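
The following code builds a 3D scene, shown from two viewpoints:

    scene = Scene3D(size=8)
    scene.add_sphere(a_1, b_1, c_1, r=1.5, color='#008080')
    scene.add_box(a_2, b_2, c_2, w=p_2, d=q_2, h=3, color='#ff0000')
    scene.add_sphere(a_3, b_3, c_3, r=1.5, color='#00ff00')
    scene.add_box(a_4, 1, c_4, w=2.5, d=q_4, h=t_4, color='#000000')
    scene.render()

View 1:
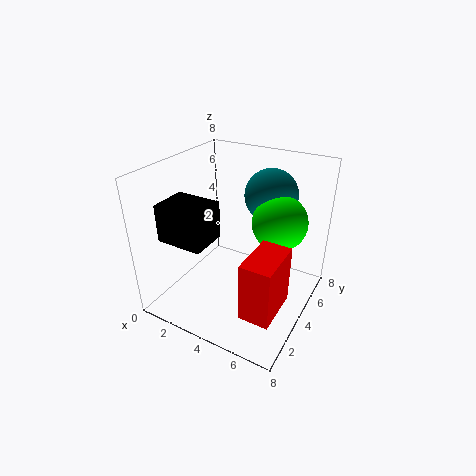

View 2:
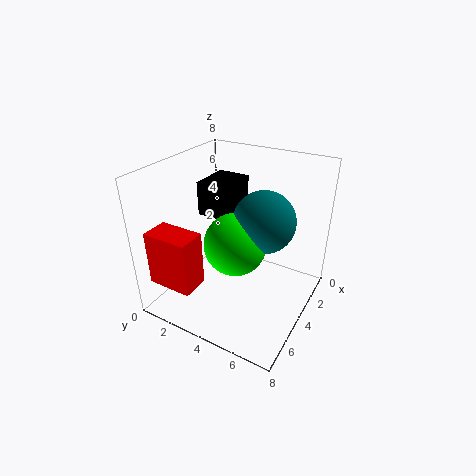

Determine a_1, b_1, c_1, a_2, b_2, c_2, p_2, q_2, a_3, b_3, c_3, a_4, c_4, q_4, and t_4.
a_1 = 5
b_1 = 6
c_1 = 6
a_2 = 6
b_2 = 0.5
c_2 = 2
p_2 = 1.5
q_2 = 2.5
a_3 = 6
b_3 = 5
c_3 = 5
a_4 = 1
c_4 = 4.5
q_4 = 2
t_4 = 2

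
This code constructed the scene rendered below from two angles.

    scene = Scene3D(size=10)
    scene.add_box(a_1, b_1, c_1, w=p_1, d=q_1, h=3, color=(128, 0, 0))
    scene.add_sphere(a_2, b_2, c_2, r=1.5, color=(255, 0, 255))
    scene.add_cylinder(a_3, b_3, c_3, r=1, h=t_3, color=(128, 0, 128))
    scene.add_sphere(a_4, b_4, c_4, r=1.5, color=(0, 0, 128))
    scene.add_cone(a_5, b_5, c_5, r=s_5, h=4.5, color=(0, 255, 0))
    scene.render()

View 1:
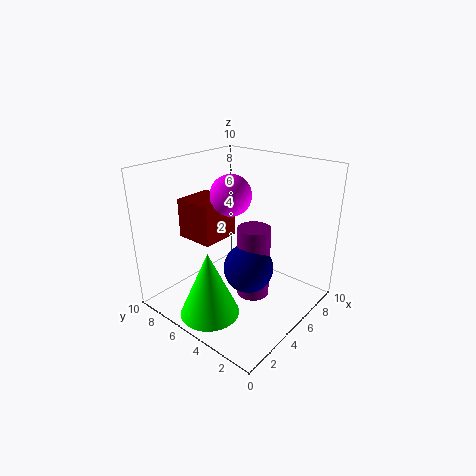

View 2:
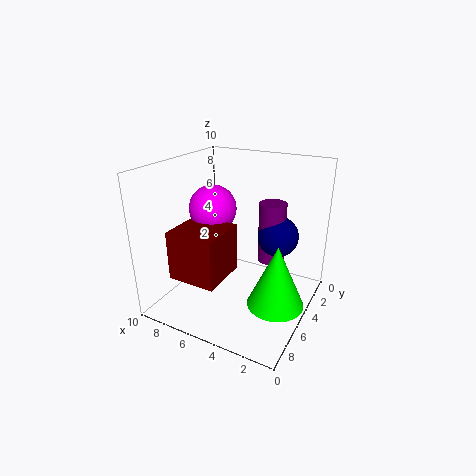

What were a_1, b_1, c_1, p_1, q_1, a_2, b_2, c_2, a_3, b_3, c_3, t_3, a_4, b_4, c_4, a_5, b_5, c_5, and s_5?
a_1 = 4; b_1 = 7; c_1 = 4; p_1 = 3; q_1 = 3; a_2 = 6; b_2 = 6.5; c_2 = 7.5; a_3 = 3.5; b_3 = 2.5; c_3 = 2.5; t_3 = 4.5; a_4 = 3; b_4 = 2.5; c_4 = 4.5; a_5 = 2; b_5 = 5; c_5 = 0.5; s_5 = 2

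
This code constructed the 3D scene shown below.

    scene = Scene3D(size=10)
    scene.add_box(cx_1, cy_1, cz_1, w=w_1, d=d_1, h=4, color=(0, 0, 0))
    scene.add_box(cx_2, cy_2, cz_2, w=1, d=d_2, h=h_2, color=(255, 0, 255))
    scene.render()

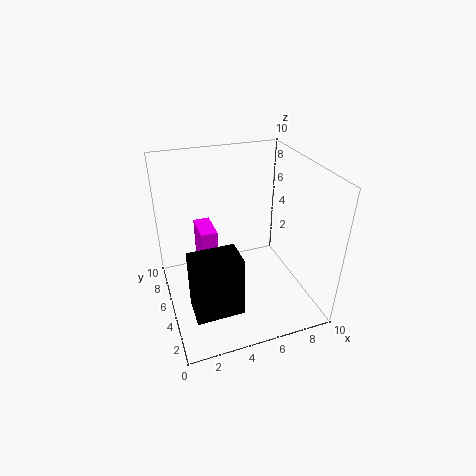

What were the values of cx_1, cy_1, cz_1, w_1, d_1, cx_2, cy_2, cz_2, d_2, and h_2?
cx_1 = 1, cy_1 = 1, cz_1 = 2, w_1 = 3, d_1 = 2, cx_2 = 2, cy_2 = 3, cz_2 = 3, d_2 = 2, h_2 = 4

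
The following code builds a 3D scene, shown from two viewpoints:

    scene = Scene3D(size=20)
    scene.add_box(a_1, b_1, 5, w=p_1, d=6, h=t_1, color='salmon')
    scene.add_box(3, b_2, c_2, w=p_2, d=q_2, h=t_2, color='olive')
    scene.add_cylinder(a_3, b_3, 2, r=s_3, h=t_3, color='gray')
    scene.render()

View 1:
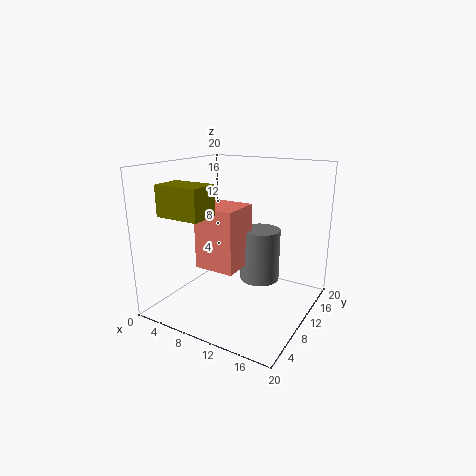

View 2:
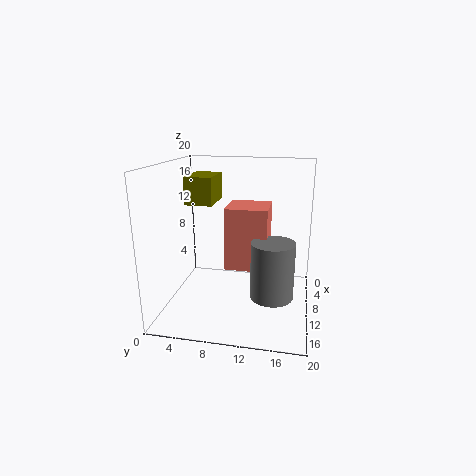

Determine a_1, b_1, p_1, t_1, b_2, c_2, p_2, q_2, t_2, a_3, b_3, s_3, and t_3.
a_1 = 4, b_1 = 8, p_1 = 6, t_1 = 9, b_2 = 2, c_2 = 14, p_2 = 6, q_2 = 4, t_2 = 4, a_3 = 11, b_3 = 15, s_3 = 3, t_3 = 8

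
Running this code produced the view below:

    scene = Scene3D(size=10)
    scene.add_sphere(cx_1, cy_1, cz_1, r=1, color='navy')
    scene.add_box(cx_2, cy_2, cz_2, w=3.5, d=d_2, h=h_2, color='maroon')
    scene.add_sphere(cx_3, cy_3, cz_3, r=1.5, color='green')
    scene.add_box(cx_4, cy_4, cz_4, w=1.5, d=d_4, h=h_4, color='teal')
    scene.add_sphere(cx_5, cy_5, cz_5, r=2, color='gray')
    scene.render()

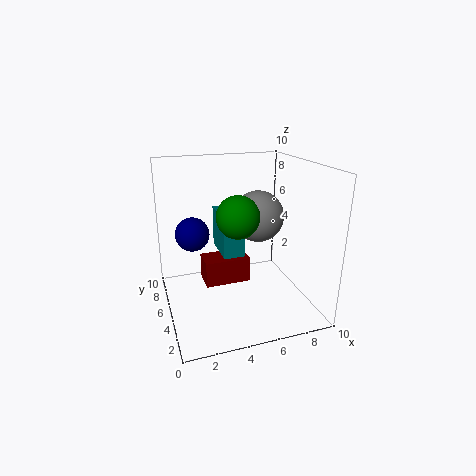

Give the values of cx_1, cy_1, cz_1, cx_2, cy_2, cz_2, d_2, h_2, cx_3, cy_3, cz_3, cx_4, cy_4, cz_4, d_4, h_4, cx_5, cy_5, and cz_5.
cx_1 = 1.5; cy_1 = 3; cz_1 = 6.5; cx_2 = 3; cy_2 = 6.5; cz_2 = 0.5; d_2 = 2; h_2 = 2; cx_3 = 5; cy_3 = 5; cz_3 = 6.5; cx_4 = 4; cy_4 = 5; cz_4 = 3.5; d_4 = 3; h_4 = 3; cx_5 = 7.5; cy_5 = 7.5; cz_5 = 5.5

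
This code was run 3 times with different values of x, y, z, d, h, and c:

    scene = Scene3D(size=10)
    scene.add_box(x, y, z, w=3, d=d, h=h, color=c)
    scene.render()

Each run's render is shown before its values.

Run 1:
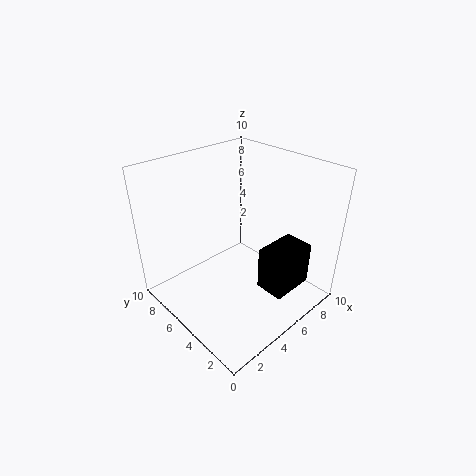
x = 5
y = 1
z = 2
d = 2
h = 3
c = 'black'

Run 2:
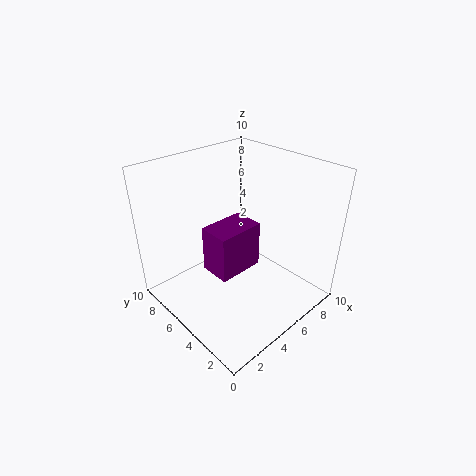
x = 2
y = 3
z = 4
d = 2
h = 3
c = 'purple'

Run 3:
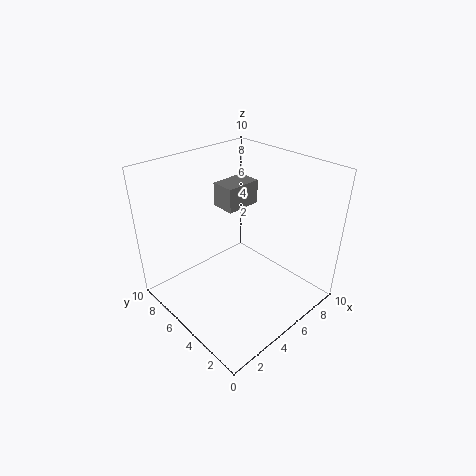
x = 7
y = 8
z = 5
d = 2
h = 2
c = 'gray'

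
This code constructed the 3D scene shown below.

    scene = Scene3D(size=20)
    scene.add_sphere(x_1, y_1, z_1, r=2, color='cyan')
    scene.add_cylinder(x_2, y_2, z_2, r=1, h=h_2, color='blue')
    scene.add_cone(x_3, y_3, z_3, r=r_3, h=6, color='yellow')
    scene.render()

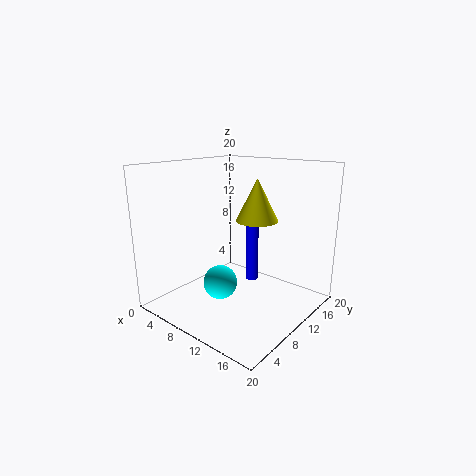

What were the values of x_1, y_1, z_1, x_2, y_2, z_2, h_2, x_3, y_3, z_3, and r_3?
x_1 = 13
y_1 = 3
z_1 = 7
x_2 = 8
y_2 = 16
z_2 = 1
h_2 = 10
x_3 = 11
y_3 = 13
z_3 = 12
r_3 = 3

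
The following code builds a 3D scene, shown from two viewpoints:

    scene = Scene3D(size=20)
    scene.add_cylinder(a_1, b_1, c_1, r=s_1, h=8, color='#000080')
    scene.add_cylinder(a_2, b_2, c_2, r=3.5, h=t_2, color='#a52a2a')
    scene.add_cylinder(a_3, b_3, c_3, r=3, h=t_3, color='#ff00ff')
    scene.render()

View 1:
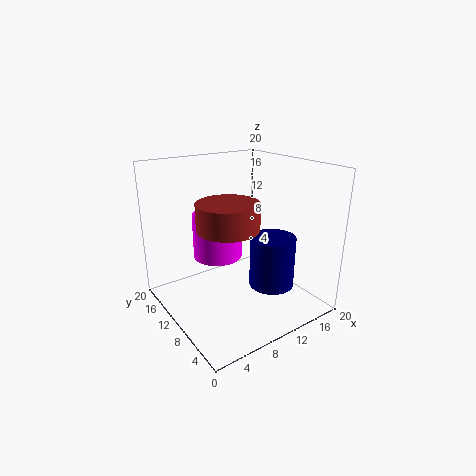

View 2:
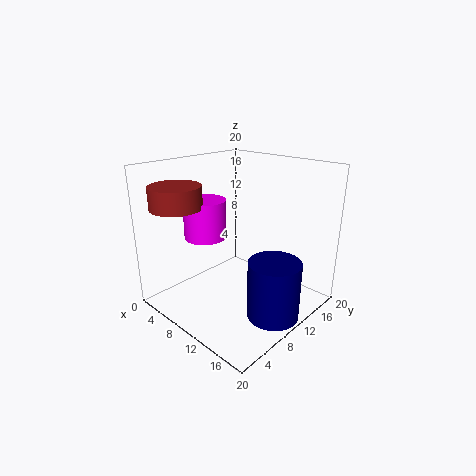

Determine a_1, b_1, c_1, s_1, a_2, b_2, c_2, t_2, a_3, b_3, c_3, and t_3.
a_1 = 16.5, b_1 = 10, c_1 = 0.5, s_1 = 3.5, a_2 = 4.5, b_2 = 4, c_2 = 14.5, t_2 = 3, a_3 = 5.5, b_3 = 8, c_3 = 9.5, t_3 = 5.5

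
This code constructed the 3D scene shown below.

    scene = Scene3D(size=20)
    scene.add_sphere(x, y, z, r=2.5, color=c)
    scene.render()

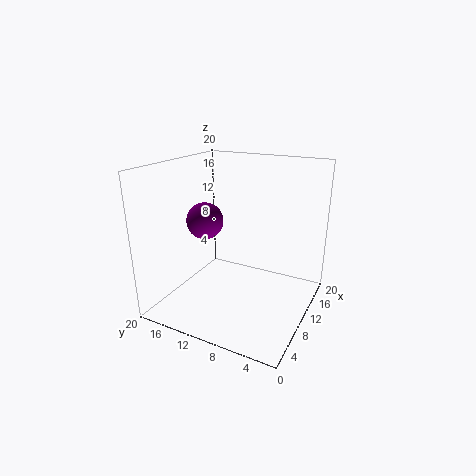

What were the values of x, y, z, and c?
x = 8, y = 14, z = 12.5, c = 'purple'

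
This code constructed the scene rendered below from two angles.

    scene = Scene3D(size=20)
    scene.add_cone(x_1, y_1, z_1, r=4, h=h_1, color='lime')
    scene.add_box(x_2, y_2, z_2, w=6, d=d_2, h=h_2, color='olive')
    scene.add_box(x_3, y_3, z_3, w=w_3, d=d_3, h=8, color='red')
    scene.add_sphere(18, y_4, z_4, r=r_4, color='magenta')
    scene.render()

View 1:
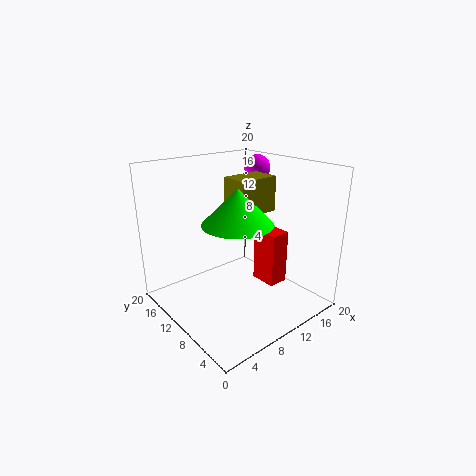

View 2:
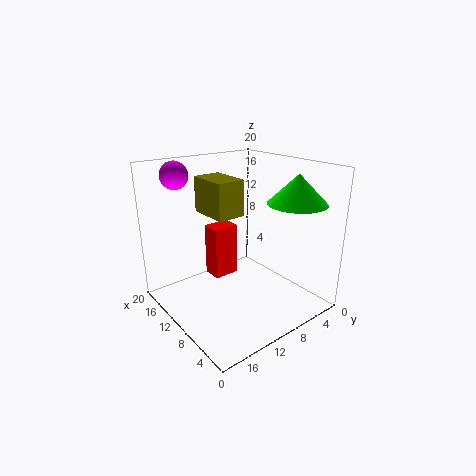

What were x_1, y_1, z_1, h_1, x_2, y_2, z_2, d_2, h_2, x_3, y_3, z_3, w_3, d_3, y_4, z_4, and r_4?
x_1 = 5, y_1 = 4, z_1 = 15, h_1 = 4, x_2 = 10, y_2 = 9, z_2 = 13, d_2 = 4, h_2 = 5, x_3 = 14, y_3 = 7, z_3 = 2, w_3 = 3, d_3 = 4, y_4 = 15, z_4 = 18, r_4 = 2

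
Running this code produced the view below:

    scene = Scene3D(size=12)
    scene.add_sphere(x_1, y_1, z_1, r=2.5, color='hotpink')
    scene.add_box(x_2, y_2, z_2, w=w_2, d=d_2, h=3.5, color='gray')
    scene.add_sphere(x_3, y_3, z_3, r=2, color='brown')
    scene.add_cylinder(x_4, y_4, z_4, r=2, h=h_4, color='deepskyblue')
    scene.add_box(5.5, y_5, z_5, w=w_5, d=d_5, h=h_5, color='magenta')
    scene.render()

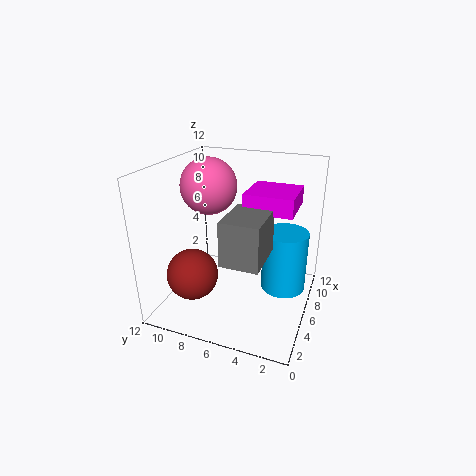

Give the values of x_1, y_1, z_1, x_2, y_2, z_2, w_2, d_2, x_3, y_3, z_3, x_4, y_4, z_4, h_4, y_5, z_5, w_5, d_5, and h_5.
x_1 = 8, y_1 = 9.5, z_1 = 9.5, x_2 = 2, y_2 = 3, z_2 = 5.5, w_2 = 4, d_2 = 3, x_3 = 2.5, y_3 = 8.5, z_3 = 4, x_4 = 8.5, y_4 = 2.5, z_4 = 0.5, h_4 = 5.5, y_5 = 1.5, z_5 = 8.5, w_5 = 4, d_5 = 4, h_5 = 1.5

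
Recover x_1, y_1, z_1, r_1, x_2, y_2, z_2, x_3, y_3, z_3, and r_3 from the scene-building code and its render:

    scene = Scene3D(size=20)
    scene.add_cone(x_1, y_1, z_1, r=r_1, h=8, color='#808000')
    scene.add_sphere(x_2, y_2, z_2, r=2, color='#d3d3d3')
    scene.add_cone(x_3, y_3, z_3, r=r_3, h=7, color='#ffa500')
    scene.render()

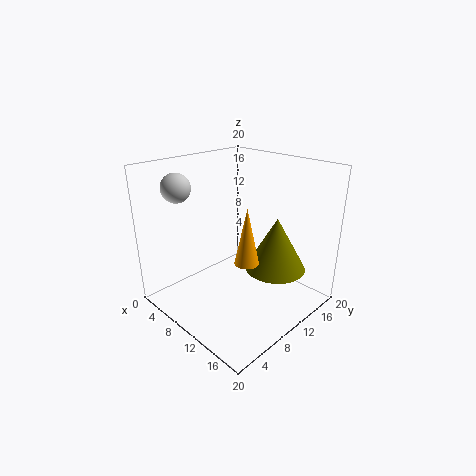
x_1 = 12.5; y_1 = 15.5; z_1 = 4; r_1 = 4.5; x_2 = 4; y_2 = 4.5; z_2 = 17; x_3 = 15; y_3 = 6.5; z_3 = 9.5; r_3 = 1.5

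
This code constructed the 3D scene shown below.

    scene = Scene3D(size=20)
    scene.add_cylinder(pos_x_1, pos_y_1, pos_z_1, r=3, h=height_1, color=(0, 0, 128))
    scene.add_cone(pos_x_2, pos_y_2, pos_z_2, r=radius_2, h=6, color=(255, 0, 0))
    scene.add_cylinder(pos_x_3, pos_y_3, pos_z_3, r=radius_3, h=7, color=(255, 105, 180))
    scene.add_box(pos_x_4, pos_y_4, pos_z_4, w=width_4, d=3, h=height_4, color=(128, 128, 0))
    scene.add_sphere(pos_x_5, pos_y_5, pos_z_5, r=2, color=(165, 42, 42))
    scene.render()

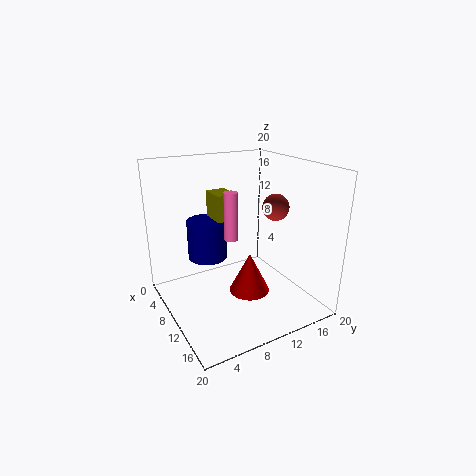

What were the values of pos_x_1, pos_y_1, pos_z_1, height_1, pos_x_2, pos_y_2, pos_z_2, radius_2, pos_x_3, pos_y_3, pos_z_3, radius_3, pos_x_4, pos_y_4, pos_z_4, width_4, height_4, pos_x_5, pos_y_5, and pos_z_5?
pos_x_1 = 4; pos_y_1 = 8; pos_z_1 = 5; height_1 = 6; pos_x_2 = 10; pos_y_2 = 12; pos_z_2 = 1; radius_2 = 3; pos_x_3 = 8; pos_y_3 = 10; pos_z_3 = 9; radius_3 = 1; pos_x_4 = 2; pos_y_4 = 9; pos_z_4 = 8; width_4 = 4; height_4 = 7; pos_x_5 = 9; pos_y_5 = 17; pos_z_5 = 13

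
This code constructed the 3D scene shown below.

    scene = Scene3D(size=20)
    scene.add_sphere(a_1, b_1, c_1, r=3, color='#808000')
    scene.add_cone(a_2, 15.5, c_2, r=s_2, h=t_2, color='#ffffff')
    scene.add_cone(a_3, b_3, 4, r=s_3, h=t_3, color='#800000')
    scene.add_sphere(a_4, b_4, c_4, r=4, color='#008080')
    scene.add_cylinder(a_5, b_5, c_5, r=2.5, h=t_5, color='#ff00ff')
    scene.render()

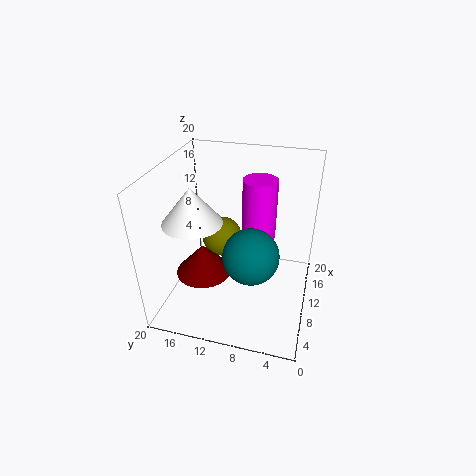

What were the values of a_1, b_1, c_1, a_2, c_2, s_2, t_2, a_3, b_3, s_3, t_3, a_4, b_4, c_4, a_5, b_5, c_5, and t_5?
a_1 = 13.5, b_1 = 13.5, c_1 = 7.5, a_2 = 7.5, c_2 = 13, s_2 = 4, t_2 = 5, a_3 = 9, b_3 = 15, s_3 = 4, t_3 = 4.5, a_4 = 9.5, b_4 = 8, c_4 = 7.5, a_5 = 14.5, b_5 = 8, c_5 = 8, t_5 = 9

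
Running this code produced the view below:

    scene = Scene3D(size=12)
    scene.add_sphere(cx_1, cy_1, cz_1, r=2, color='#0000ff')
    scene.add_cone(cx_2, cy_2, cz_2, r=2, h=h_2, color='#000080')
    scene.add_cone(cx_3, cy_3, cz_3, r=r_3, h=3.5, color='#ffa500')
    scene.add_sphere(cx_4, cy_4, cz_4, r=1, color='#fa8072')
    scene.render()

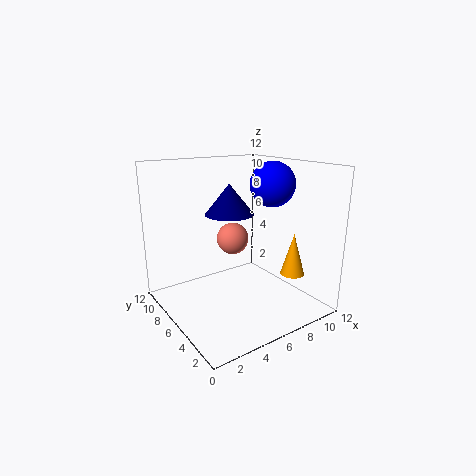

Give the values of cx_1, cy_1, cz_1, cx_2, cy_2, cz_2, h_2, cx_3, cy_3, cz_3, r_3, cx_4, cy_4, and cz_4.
cx_1 = 10; cy_1 = 6.5; cz_1 = 10; cx_2 = 5.5; cy_2 = 6.5; cz_2 = 8; h_2 = 2.5; cx_3 = 9.5; cy_3 = 3; cz_3 = 3; r_3 = 1; cx_4 = 2.5; cy_4 = 1.5; cz_4 = 8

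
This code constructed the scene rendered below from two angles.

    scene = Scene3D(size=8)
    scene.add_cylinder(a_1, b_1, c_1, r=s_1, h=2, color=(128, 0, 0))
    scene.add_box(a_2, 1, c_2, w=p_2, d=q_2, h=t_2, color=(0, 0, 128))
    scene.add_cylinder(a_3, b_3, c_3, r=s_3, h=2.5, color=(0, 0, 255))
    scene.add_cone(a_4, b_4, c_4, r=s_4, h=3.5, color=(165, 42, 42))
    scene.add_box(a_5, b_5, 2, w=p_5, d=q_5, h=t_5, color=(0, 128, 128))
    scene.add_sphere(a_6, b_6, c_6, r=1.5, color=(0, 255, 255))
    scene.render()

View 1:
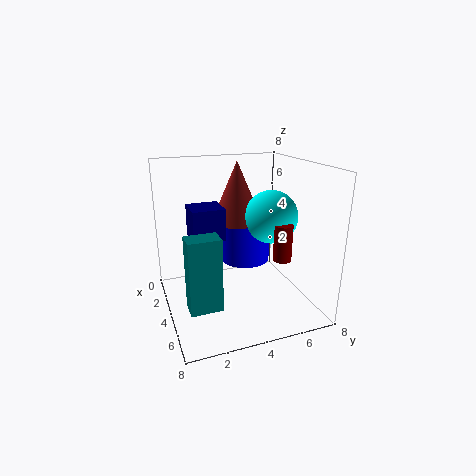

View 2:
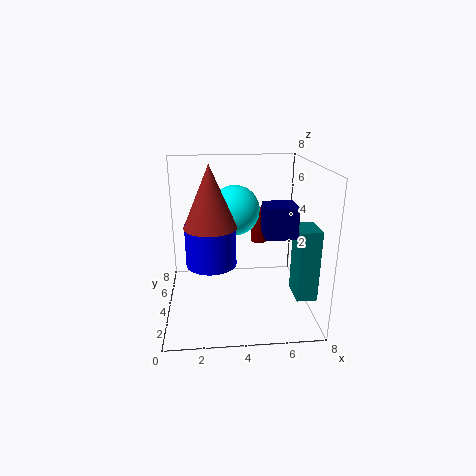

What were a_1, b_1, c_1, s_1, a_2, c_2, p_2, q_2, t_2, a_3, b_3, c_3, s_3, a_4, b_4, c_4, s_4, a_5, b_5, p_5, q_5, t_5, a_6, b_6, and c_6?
a_1 = 5.5, b_1 = 6, c_1 = 3, s_1 = 0.5, a_2 = 5, c_2 = 5, p_2 = 1.5, q_2 = 1.5, t_2 = 1.5, a_3 = 2.5, b_3 = 5, c_3 = 2, s_3 = 1.5, a_4 = 2.5, b_4 = 4.5, c_4 = 4.5, s_4 = 1.5, a_5 = 6.5, b_5 = 0.5, p_5 = 1, q_5 = 1.5, t_5 = 3.5, a_6 = 4, b_6 = 6, c_6 = 5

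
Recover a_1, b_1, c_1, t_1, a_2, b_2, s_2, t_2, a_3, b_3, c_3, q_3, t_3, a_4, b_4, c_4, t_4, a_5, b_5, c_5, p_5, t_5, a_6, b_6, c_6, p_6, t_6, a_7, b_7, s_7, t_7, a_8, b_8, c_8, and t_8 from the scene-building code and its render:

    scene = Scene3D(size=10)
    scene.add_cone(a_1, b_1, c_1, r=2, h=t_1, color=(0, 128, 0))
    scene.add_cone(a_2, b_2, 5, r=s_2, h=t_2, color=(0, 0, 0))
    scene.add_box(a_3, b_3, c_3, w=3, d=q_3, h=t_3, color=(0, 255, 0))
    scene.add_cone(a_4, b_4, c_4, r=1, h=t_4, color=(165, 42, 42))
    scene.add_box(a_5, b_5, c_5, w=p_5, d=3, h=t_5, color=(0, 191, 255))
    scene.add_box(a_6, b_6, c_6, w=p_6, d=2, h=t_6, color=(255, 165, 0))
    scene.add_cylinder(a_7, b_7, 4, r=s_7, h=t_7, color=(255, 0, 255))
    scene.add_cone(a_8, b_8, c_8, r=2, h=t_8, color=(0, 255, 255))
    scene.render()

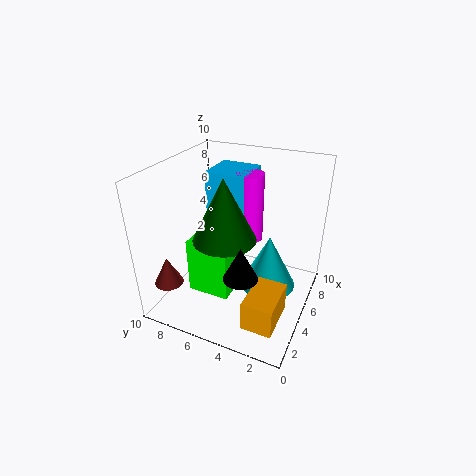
a_1 = 3, b_1 = 5, c_1 = 6, t_1 = 4, a_2 = 1, b_2 = 3, s_2 = 1, t_2 = 2, a_3 = 3, b_3 = 5, c_3 = 1, q_3 = 3, t_3 = 4, a_4 = 2, b_4 = 9, c_4 = 2, t_4 = 2, a_5 = 6, b_5 = 5, c_5 = 6, p_5 = 3, t_5 = 3, a_6 = 1, b_6 = 1, c_6 = 1, p_6 = 3, t_6 = 2, a_7 = 7, b_7 = 5, s_7 = 1, t_7 = 5, a_8 = 6, b_8 = 3, c_8 = 1, t_8 = 4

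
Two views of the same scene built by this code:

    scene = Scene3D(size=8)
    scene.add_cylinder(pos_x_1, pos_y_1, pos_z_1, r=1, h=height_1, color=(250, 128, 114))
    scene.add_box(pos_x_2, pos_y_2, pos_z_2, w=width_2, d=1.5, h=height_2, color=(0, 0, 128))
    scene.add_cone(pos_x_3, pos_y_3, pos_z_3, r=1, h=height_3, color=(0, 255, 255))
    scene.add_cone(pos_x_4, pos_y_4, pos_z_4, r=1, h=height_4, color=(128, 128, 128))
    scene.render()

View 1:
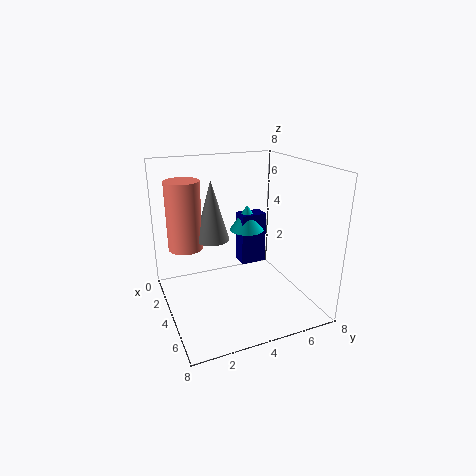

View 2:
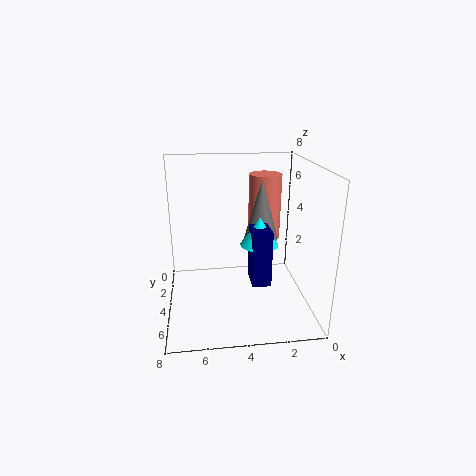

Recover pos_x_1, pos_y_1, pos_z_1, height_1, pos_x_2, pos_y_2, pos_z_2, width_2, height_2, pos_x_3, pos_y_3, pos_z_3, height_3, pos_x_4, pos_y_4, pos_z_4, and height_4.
pos_x_1 = 2
pos_y_1 = 1.5
pos_z_1 = 3
height_1 = 4
pos_x_2 = 2.5
pos_y_2 = 4.5
pos_z_2 = 2
width_2 = 1
height_2 = 3
pos_x_3 = 3
pos_y_3 = 5
pos_z_3 = 4
height_3 = 1.5
pos_x_4 = 2.5
pos_y_4 = 3
pos_z_4 = 3.5
height_4 = 3.5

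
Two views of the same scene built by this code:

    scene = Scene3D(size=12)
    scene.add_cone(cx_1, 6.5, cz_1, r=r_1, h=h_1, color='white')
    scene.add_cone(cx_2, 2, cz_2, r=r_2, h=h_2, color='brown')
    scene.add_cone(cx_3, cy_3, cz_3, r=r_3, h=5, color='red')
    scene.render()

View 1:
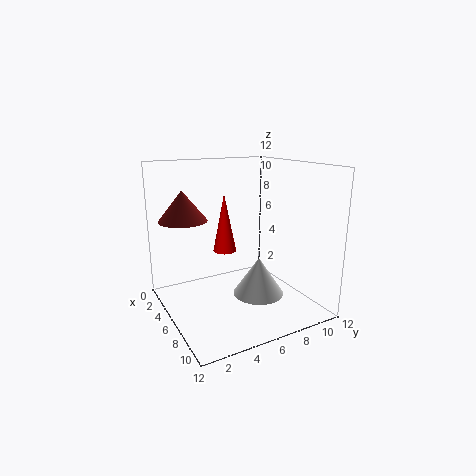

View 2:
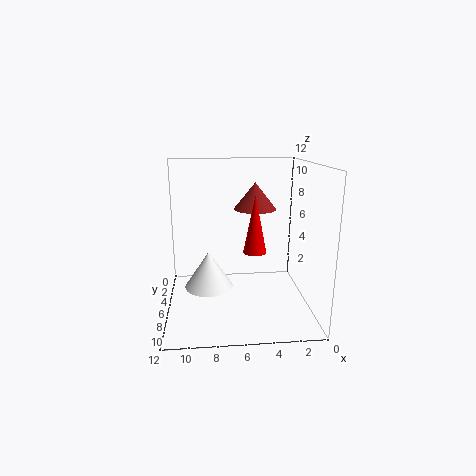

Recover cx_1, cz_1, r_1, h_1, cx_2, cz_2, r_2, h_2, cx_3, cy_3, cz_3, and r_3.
cx_1 = 8.5
cz_1 = 2
r_1 = 2
h_1 = 3
cx_2 = 4
cz_2 = 7.5
r_2 = 2
h_2 = 2.5
cx_3 = 4.5
cy_3 = 5.5
cz_3 = 4.5
r_3 = 1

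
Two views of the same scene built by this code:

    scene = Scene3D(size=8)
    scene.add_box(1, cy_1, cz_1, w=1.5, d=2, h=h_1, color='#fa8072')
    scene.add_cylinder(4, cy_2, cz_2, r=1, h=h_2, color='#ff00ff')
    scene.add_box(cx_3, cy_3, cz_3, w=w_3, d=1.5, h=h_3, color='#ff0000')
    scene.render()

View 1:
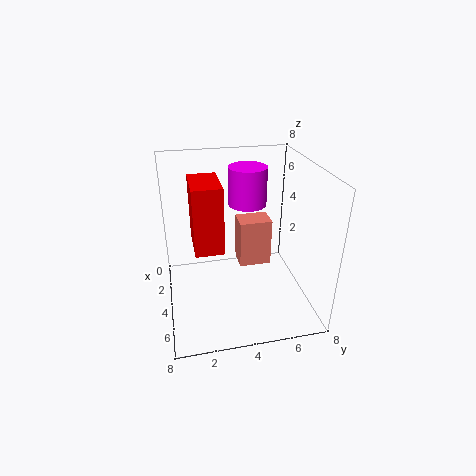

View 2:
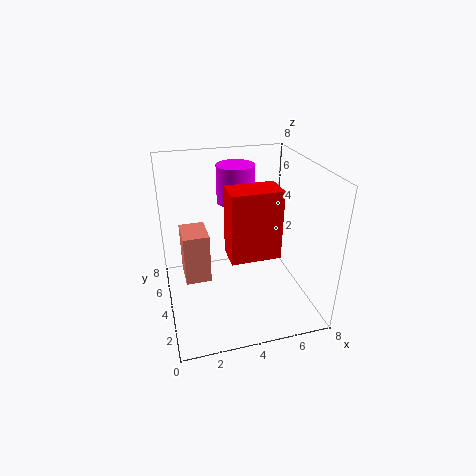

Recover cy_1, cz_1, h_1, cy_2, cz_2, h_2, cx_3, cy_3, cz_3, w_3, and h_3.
cy_1 = 4.5, cz_1 = 1, h_1 = 3, cy_2 = 4.5, cz_2 = 6, h_2 = 2, cx_3 = 3, cy_3 = 1.5, cz_3 = 4, w_3 = 2.5, h_3 = 3.5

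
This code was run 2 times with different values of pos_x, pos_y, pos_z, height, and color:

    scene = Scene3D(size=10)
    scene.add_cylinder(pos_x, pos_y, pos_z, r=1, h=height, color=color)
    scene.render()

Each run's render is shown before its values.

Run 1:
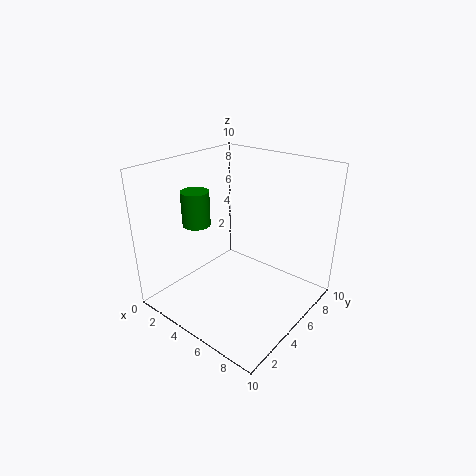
pos_x = 2
pos_y = 4
pos_z = 5.5
height = 2.5
color = 'green'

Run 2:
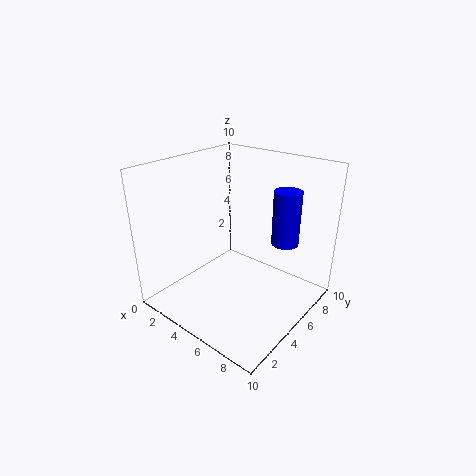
pos_x = 7
pos_y = 8
pos_z = 4
height = 4
color = 'blue'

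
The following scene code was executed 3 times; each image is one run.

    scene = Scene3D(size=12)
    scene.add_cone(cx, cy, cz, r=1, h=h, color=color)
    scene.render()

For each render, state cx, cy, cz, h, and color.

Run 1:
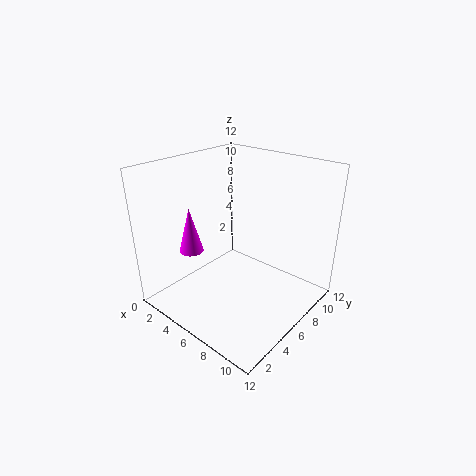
cx = 3.25, cy = 3.25, cz = 5, h = 3.75, color = 'magenta'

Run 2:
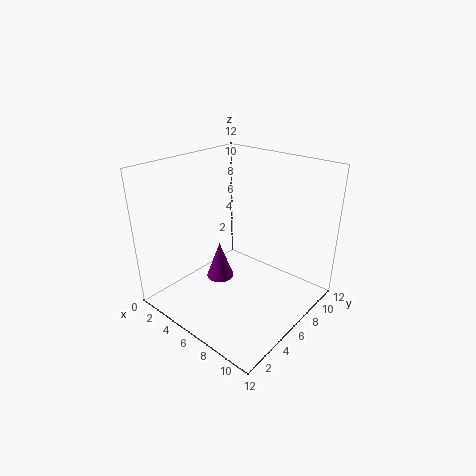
cx = 7, cy = 2.75, cz = 4.5, h = 2.75, color = 'purple'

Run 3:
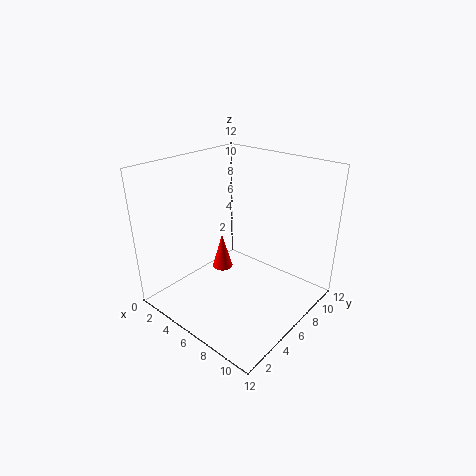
cx = 2.25, cy = 8, cz = 0.75, h = 3.5, color = 'red'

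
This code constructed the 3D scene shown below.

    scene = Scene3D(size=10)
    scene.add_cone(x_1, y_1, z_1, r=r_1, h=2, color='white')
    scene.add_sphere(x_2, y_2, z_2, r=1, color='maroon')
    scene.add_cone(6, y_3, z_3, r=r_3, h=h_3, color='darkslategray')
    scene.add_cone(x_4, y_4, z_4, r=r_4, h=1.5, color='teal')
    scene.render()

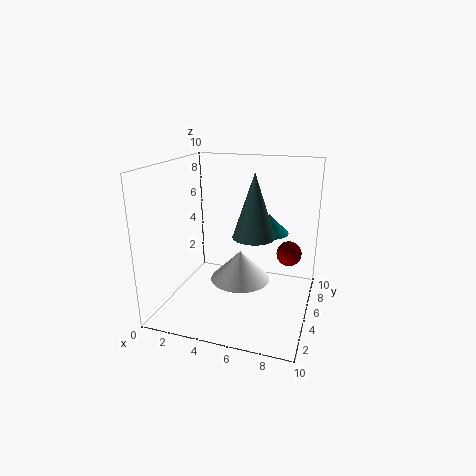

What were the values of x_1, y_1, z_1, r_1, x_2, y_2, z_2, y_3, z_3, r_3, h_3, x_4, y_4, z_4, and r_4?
x_1 = 5.5, y_1 = 4, z_1 = 2.5, r_1 = 2, x_2 = 8, y_2 = 9, z_2 = 2.5, y_3 = 5.5, z_3 = 5, r_3 = 1.5, h_3 = 4.5, x_4 = 6.5, y_4 = 8, z_4 = 4.5, r_4 = 1.5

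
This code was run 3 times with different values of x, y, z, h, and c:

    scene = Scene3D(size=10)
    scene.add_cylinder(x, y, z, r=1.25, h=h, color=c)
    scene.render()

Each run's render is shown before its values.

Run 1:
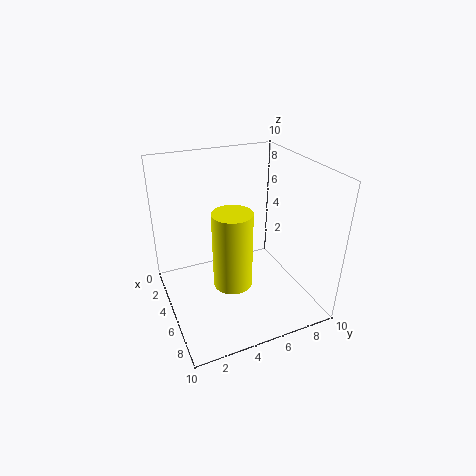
x = 7, y = 3.75, z = 3, h = 5, c = 'yellow'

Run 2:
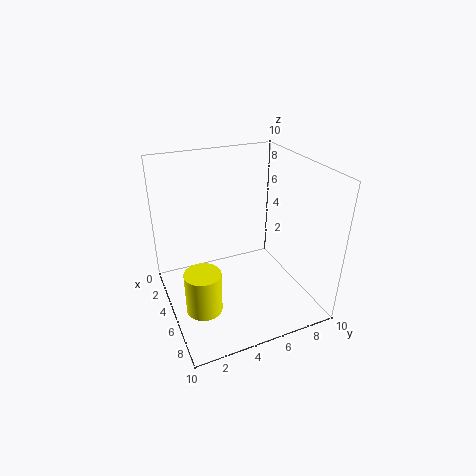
x = 6, y = 2, z = 0.5, h = 3, c = 'yellow'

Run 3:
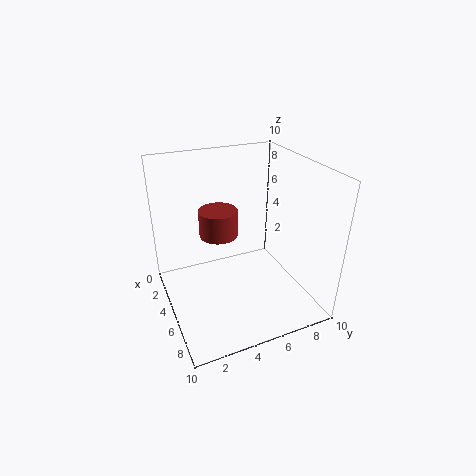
x = 5.25, y = 3.5, z = 5.75, h = 1.75, c = 'brown'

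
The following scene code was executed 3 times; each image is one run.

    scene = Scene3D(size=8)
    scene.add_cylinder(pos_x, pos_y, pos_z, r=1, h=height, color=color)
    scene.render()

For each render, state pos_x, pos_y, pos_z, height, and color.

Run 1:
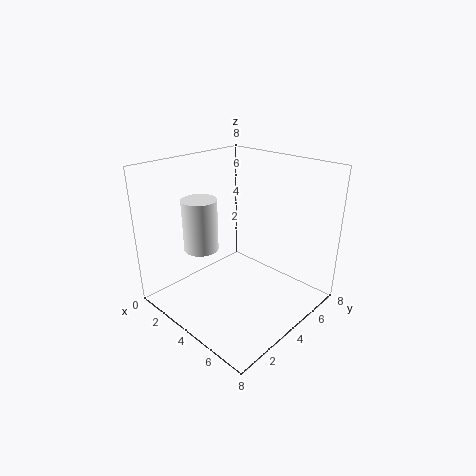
pos_x = 2; pos_y = 3; pos_z = 3; height = 3; color = 'white'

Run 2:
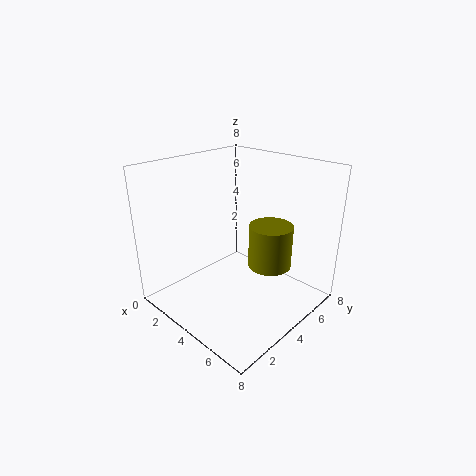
pos_x = 7; pos_y = 3; pos_z = 4; height = 2; color = 'olive'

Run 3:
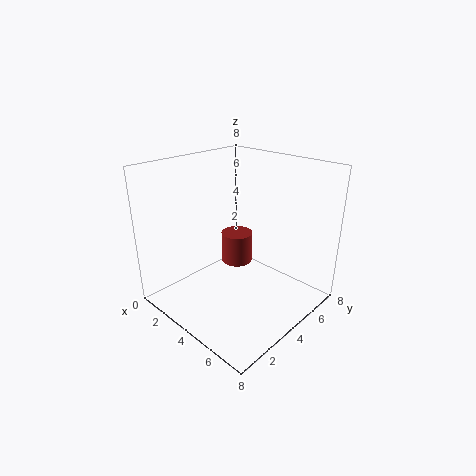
pos_x = 2; pos_y = 6; pos_z = 1; height = 2; color = 'brown'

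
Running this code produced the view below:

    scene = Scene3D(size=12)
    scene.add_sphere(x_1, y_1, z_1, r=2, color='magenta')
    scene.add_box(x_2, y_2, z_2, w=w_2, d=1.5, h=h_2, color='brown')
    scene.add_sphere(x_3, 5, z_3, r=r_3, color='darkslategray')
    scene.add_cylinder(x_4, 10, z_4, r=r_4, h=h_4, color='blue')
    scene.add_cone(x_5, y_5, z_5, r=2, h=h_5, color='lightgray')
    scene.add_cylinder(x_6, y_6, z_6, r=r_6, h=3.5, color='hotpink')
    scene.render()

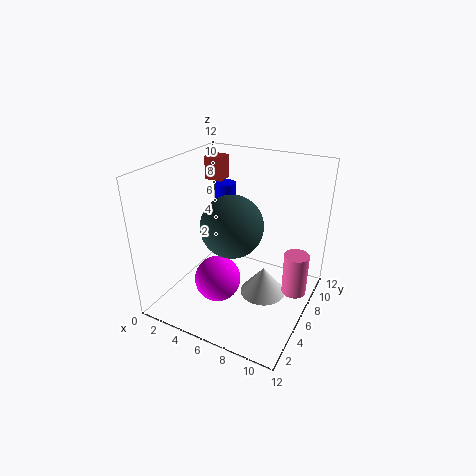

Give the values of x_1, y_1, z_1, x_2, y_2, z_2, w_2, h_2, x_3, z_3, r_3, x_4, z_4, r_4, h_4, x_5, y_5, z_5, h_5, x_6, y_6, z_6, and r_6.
x_1 = 4.5, y_1 = 5, z_1 = 2, x_2 = 2, y_2 = 7.5, z_2 = 10, w_2 = 1.5, h_2 = 2, x_3 = 6, z_3 = 7.5, r_3 = 2.5, x_4 = 2.5, z_4 = 5.5, r_4 = 1, h_4 = 3.5, x_5 = 8, y_5 = 7, z_5 = 0.5, h_5 = 2.5, x_6 = 11, y_6 = 6.5, z_6 = 2, r_6 = 1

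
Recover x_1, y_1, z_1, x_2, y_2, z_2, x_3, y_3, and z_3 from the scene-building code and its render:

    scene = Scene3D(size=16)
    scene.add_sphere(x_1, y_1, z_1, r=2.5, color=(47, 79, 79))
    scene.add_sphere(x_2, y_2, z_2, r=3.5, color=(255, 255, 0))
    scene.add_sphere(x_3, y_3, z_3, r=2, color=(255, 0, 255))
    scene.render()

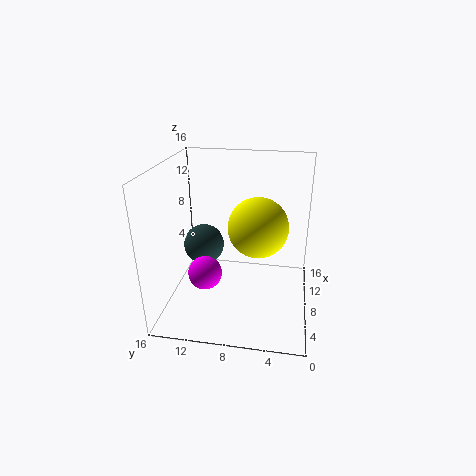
x_1 = 11.5; y_1 = 13; z_1 = 5; x_2 = 10; y_2 = 6; z_2 = 8.5; x_3 = 8; y_3 = 12; z_3 = 3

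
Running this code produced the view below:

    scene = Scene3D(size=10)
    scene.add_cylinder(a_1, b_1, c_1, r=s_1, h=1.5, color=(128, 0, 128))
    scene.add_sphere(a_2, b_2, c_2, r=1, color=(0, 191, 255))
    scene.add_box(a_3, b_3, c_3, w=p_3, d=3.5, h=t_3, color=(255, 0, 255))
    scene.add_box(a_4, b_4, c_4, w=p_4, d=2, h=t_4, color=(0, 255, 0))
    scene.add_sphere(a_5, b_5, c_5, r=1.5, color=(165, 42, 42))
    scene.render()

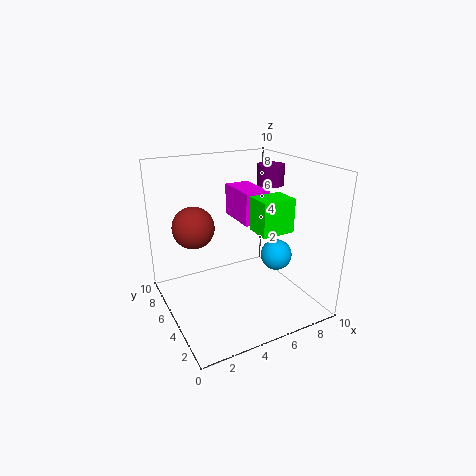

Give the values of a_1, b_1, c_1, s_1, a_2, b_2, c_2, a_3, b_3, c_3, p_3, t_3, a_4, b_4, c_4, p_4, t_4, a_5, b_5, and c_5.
a_1 = 8.5; b_1 = 6.5; c_1 = 8; s_1 = 1; a_2 = 6.5; b_2 = 2.5; c_2 = 4.5; a_3 = 6.5; b_3 = 6.5; c_3 = 5; p_3 = 2; t_3 = 2.5; a_4 = 6.5; b_4 = 4; c_4 = 5; p_4 = 2.5; t_4 = 2.5; a_5 = 2.5; b_5 = 7; c_5 = 5.5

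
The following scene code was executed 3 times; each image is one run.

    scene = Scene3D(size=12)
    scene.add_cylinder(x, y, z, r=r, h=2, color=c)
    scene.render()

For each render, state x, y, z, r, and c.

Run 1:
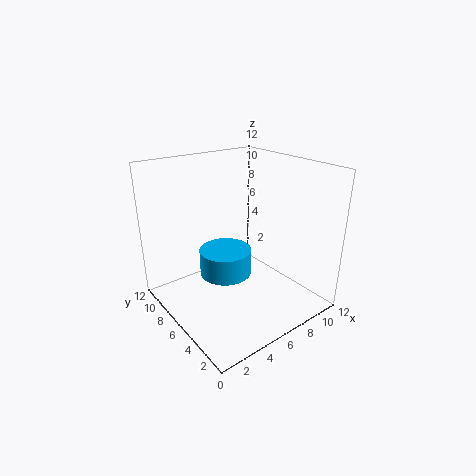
x = 4; y = 5; z = 4; r = 2; c = 'deepskyblue'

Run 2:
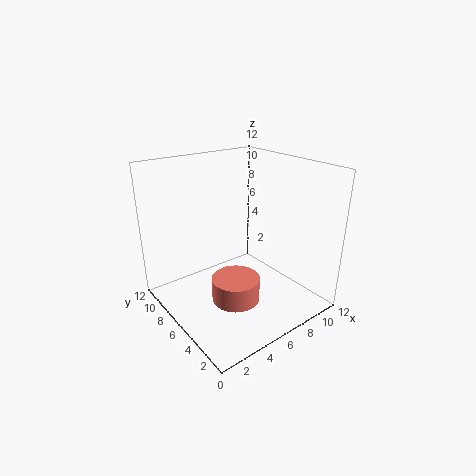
x = 5; y = 5; z = 1; r = 2; c = 'salmon'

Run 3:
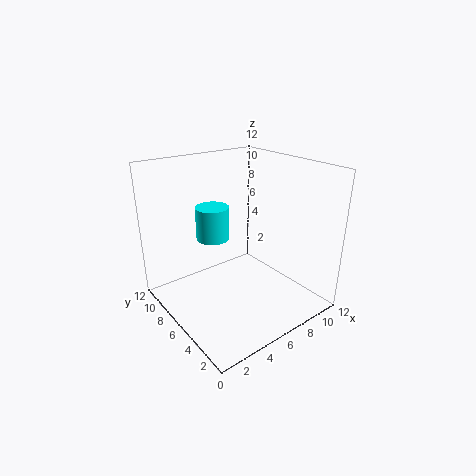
x = 1; y = 2; z = 9; r = 1; c = 'cyan'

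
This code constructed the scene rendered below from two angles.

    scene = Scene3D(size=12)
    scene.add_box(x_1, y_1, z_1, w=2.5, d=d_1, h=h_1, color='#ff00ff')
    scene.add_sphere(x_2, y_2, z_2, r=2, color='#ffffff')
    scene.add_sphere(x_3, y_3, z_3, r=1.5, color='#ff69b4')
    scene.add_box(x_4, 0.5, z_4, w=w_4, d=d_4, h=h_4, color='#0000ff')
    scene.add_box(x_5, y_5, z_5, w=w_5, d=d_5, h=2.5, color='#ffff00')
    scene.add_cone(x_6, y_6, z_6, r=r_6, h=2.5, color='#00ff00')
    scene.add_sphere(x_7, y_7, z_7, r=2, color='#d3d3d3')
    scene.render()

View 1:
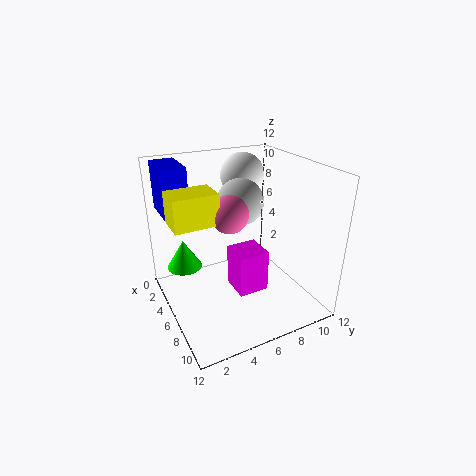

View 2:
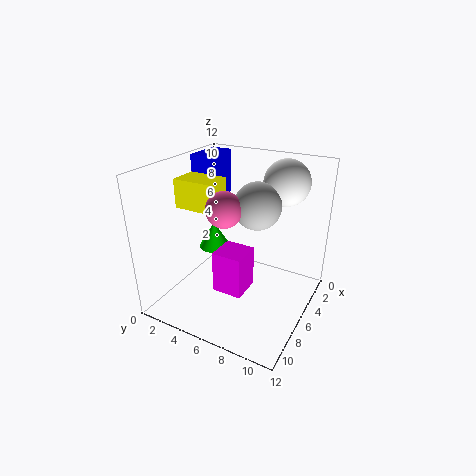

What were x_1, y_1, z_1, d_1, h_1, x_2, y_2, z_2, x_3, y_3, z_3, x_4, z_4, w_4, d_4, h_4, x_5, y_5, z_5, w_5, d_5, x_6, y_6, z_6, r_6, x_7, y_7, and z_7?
x_1 = 6
y_1 = 5
z_1 = 2
d_1 = 2.5
h_1 = 3.5
x_2 = 2
y_2 = 8.5
z_2 = 10
x_3 = 6.5
y_3 = 5
z_3 = 8.5
x_4 = 1
z_4 = 8
w_4 = 3.5
d_4 = 2
h_4 = 4
x_5 = 4.5
y_5 = 0.5
z_5 = 8
w_5 = 2.5
d_5 = 3.5
x_6 = 3.5
y_6 = 2
z_6 = 3
r_6 = 1.5
x_7 = 4.5
y_7 = 7
z_7 = 8.5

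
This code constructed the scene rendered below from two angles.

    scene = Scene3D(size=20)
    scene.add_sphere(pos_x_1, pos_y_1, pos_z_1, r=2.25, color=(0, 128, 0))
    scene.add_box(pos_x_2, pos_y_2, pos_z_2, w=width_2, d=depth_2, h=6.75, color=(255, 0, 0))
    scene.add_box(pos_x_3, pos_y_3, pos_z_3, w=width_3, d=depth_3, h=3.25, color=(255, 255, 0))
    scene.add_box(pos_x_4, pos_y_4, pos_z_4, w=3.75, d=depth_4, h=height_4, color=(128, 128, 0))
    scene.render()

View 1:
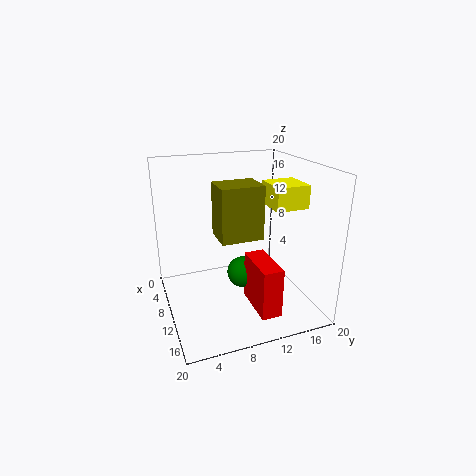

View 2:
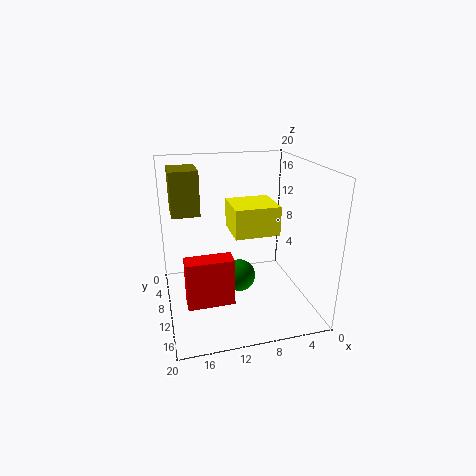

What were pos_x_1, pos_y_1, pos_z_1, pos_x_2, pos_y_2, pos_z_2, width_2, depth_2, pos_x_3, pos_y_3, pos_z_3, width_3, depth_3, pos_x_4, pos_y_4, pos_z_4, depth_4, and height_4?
pos_x_1 = 10; pos_y_1 = 10.75; pos_z_1 = 4.5; pos_x_2 = 11.25; pos_y_2 = 10.5; pos_z_2 = 1.5; width_2 = 6.5; depth_2 = 2.75; pos_x_3 = 7.75; pos_y_3 = 14.5; pos_z_3 = 14; width_3 = 5; depth_3 = 4.75; pos_x_4 = 15; pos_y_4 = 5; pos_z_4 = 13.5; depth_4 = 4.75; height_4 = 6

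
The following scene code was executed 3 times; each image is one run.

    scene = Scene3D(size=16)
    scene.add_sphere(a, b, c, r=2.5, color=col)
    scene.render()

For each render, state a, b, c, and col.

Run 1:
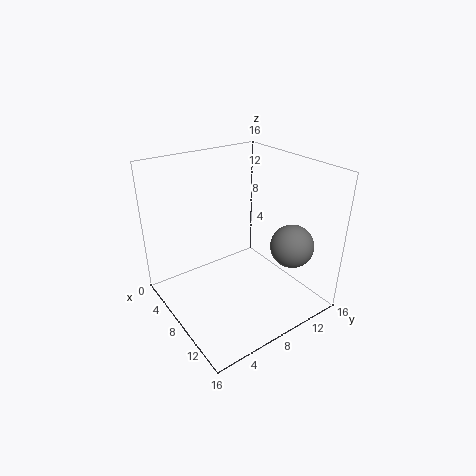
a = 11
b = 13.5
c = 6.5
col = 'gray'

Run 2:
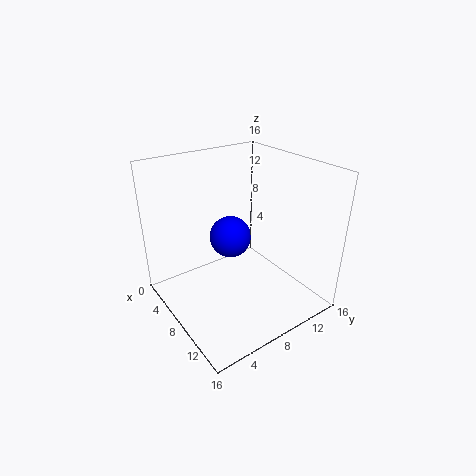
a = 5
b = 9
c = 6.5
col = 'blue'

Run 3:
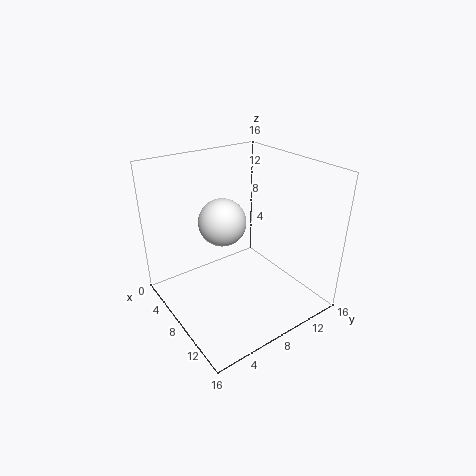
a = 8
b = 6
c = 10.5
col = 'white'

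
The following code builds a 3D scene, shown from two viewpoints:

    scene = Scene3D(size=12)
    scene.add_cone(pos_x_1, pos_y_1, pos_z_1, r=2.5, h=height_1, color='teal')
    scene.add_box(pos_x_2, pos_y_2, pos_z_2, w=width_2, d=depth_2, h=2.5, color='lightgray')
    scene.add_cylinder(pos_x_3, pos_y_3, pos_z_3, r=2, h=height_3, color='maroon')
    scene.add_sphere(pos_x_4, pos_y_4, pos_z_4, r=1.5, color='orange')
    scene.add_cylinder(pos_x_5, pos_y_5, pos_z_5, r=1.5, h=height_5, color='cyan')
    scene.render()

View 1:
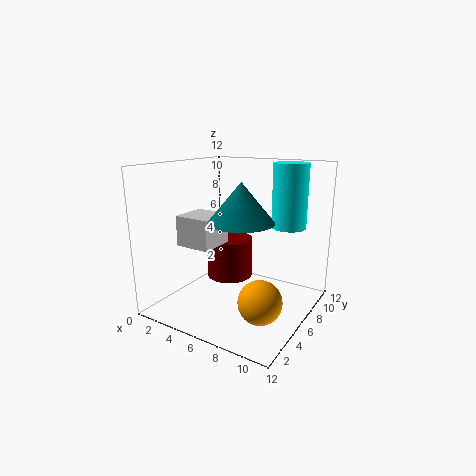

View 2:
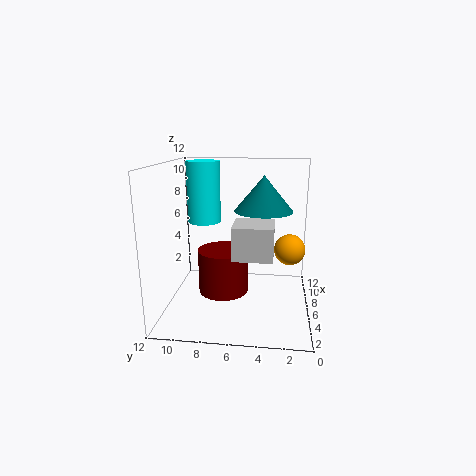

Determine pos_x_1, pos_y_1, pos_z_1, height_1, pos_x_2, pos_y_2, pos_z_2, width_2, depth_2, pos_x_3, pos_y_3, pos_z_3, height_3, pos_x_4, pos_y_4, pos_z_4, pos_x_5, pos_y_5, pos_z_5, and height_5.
pos_x_1 = 7.5
pos_y_1 = 4
pos_z_1 = 8
height_1 = 3
pos_x_2 = 2
pos_y_2 = 3
pos_z_2 = 5.5
width_2 = 3
depth_2 = 3
pos_x_3 = 4.5
pos_y_3 = 7
pos_z_3 = 2
height_3 = 3.5
pos_x_4 = 10.5
pos_y_4 = 1.5
pos_z_4 = 3.5
pos_x_5 = 9
pos_y_5 = 9.5
pos_z_5 = 6.5
height_5 = 5.5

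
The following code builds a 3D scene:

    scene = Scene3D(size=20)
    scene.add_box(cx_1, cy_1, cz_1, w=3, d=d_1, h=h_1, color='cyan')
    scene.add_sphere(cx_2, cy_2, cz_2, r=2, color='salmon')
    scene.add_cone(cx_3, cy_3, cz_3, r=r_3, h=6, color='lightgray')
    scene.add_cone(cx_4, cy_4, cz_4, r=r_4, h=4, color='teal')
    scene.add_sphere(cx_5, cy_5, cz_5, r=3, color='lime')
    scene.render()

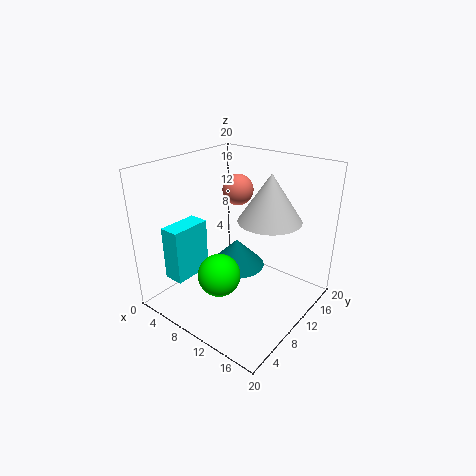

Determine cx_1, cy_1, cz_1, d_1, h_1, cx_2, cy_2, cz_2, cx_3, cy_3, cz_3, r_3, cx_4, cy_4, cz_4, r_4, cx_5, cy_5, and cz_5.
cx_1 = 1, cy_1 = 4, cz_1 = 3, d_1 = 6, h_1 = 8, cx_2 = 10, cy_2 = 10, cz_2 = 17, cx_3 = 15, cy_3 = 10, cz_3 = 14, r_3 = 4, cx_4 = 9, cy_4 = 11, cz_4 = 5, r_4 = 4, cx_5 = 9, cy_5 = 7, cz_5 = 5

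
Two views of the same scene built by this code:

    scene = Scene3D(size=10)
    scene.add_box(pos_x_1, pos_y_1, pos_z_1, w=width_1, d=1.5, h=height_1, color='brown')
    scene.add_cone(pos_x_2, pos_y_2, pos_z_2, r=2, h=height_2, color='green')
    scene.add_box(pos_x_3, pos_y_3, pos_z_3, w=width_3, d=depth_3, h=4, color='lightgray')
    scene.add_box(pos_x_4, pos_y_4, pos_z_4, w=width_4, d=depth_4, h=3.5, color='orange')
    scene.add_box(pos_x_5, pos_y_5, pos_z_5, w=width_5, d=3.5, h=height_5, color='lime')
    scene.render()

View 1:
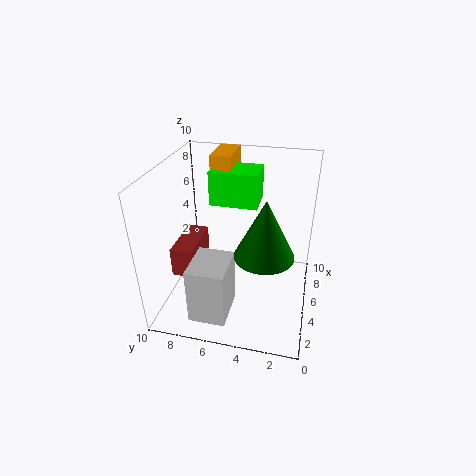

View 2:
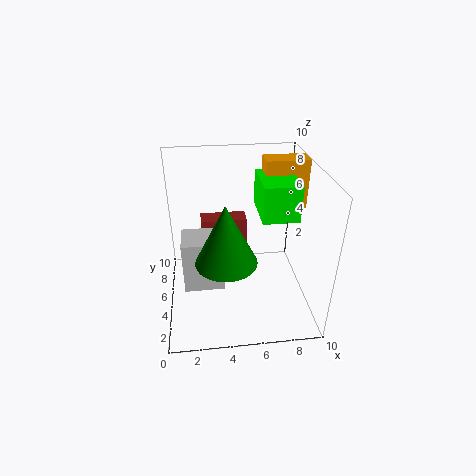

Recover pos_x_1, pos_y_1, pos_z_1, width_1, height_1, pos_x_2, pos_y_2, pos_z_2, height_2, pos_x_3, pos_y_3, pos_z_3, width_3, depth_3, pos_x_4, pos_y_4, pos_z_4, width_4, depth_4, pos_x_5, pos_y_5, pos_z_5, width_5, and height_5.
pos_x_1 = 2.5, pos_y_1 = 7.5, pos_z_1 = 3, width_1 = 3.5, height_1 = 2, pos_x_2 = 4, pos_y_2 = 3, pos_z_2 = 4.5, height_2 = 4, pos_x_3 = 1, pos_y_3 = 5, pos_z_3 = 0.5, width_3 = 3, depth_3 = 2.5, pos_x_4 = 7, pos_y_4 = 6, pos_z_4 = 6.5, width_4 = 3, depth_4 = 1.5, pos_x_5 = 6.5, pos_y_5 = 4, pos_z_5 = 6.5, width_5 = 2.5, height_5 = 2.5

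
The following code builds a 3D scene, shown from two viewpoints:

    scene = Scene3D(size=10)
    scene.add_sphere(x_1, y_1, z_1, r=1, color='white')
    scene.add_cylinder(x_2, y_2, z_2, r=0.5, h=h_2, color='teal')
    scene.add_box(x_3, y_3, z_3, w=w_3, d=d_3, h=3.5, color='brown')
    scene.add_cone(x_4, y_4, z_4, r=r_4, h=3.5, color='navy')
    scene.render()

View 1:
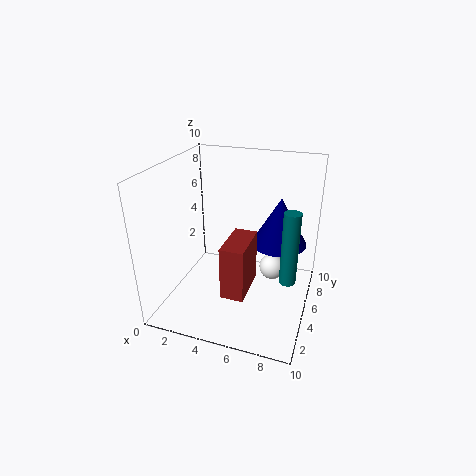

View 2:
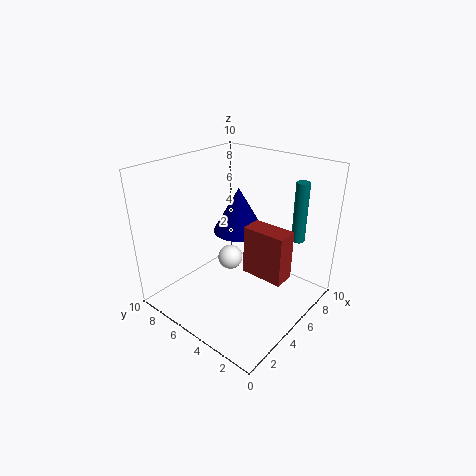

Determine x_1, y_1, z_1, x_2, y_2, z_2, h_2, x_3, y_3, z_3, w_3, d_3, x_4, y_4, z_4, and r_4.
x_1 = 7
y_1 = 7.5
z_1 = 1.5
x_2 = 9
y_2 = 2.5
z_2 = 4
h_2 = 4.5
x_3 = 5
y_3 = 1.5
z_3 = 2.5
w_3 = 1.5
d_3 = 3
x_4 = 7.5
y_4 = 7
z_4 = 4
r_4 = 2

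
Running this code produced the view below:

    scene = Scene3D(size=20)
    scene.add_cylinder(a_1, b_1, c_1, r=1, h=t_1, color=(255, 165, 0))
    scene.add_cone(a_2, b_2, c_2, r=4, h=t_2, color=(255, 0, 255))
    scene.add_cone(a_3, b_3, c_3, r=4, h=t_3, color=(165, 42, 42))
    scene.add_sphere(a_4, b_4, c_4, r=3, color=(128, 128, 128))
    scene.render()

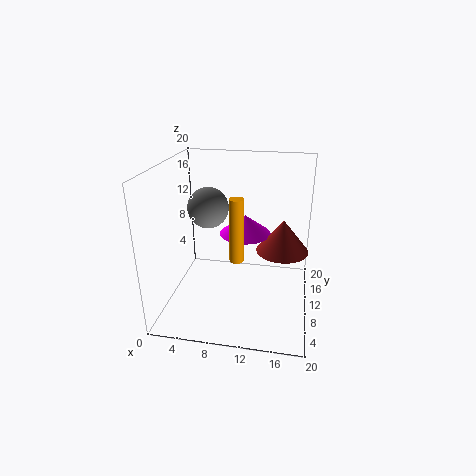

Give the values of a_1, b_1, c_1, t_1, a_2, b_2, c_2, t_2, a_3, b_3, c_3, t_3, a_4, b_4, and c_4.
a_1 = 10
b_1 = 9
c_1 = 7
t_1 = 9
a_2 = 10
b_2 = 16
c_2 = 8
t_2 = 3
a_3 = 16
b_3 = 15
c_3 = 6
t_3 = 5
a_4 = 5
b_4 = 13
c_4 = 13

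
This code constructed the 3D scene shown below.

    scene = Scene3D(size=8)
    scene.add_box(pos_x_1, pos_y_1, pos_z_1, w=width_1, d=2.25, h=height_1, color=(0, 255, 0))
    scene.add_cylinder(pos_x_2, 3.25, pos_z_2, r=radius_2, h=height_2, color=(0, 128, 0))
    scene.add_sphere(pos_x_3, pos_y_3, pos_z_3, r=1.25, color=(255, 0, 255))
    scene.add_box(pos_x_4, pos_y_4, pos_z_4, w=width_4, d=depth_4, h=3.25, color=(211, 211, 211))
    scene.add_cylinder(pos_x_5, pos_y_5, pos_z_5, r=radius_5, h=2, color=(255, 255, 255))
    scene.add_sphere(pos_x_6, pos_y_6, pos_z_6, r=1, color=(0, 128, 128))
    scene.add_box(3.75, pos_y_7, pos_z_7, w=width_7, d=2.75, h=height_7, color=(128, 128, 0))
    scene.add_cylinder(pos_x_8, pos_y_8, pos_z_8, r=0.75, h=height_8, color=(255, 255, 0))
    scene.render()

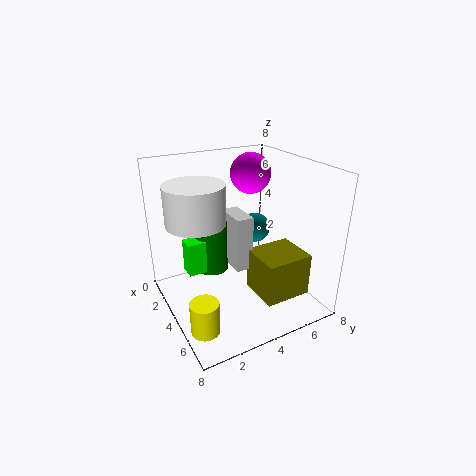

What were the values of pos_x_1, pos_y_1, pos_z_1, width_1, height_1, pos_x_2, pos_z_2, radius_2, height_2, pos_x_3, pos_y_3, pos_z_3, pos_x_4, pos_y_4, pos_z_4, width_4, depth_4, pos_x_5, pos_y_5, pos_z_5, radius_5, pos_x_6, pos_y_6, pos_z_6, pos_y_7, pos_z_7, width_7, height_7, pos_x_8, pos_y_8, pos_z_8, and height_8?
pos_x_1 = 1.75
pos_y_1 = 1.5
pos_z_1 = 1.5
width_1 = 1
height_1 = 2
pos_x_2 = 2
pos_z_2 = 1.25
radius_2 = 1
height_2 = 3.25
pos_x_3 = 1.5
pos_y_3 = 6.25
pos_z_3 = 6.75
pos_x_4 = 2
pos_y_4 = 4
pos_z_4 = 1.75
width_4 = 2
depth_4 = 1
pos_x_5 = 4.25
pos_y_5 = 1.5
pos_z_5 = 5.5
radius_5 = 1.5
pos_x_6 = 1
pos_y_6 = 7
pos_z_6 = 2.75
pos_y_7 = 4.75
pos_z_7 = 0.5
width_7 = 2.5
height_7 = 2.5
pos_x_8 = 6
pos_y_8 = 1
pos_z_8 = 0.25
height_8 = 1.75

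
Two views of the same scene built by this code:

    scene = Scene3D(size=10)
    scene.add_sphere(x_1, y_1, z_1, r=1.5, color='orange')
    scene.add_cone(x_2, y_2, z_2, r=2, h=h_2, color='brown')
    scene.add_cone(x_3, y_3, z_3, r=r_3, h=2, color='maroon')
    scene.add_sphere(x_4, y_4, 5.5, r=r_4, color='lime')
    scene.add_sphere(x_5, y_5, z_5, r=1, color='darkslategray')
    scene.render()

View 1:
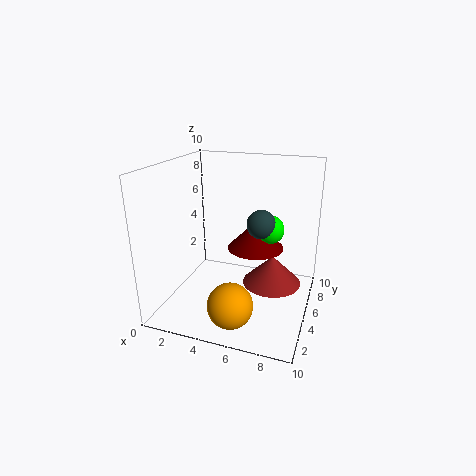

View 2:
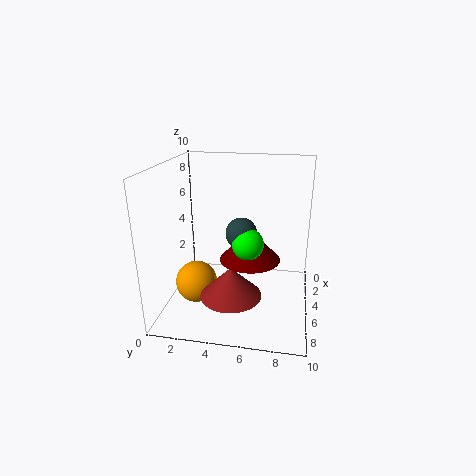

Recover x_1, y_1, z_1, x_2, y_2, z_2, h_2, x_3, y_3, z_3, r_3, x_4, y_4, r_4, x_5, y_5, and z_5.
x_1 = 5.5, y_1 = 2, z_1 = 1.5, x_2 = 7.5, y_2 = 5, z_2 = 2, h_2 = 2, x_3 = 6, y_3 = 6, z_3 = 4, r_3 = 2, x_4 = 7, y_4 = 6, r_4 = 1, x_5 = 6.5, y_5 = 5.5, z_5 = 6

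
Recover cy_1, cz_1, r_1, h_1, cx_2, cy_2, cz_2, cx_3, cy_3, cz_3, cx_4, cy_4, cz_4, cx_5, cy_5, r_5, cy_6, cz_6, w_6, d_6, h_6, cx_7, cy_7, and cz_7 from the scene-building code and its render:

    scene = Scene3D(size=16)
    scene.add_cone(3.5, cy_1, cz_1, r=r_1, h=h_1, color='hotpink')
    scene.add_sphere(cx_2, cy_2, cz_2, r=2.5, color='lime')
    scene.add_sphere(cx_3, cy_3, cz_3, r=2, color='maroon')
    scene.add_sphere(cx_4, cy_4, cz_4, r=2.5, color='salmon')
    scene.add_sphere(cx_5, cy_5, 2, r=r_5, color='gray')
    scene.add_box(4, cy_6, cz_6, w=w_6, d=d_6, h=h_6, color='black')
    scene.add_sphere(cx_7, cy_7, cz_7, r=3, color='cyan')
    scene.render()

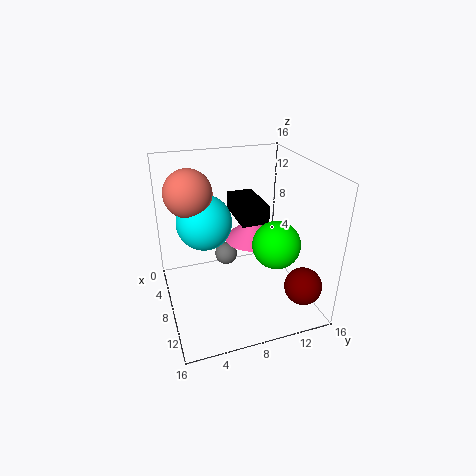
cy_1 = 11.5, cz_1 = 5, r_1 = 3.5, h_1 = 3, cx_2 = 11.5, cy_2 = 11, cz_2 = 8.5, cx_3 = 13.5, cy_3 = 13.5, cz_3 = 4, cx_4 = 7, cy_4 = 3, cz_4 = 13.5, cx_5 = 1.5, cy_5 = 8.5, r_5 = 1.5, cy_6 = 8, cz_6 = 10, w_6 = 5.5, d_6 = 3, h_6 = 2, cx_7 = 7, cy_7 = 4.5, cz_7 = 10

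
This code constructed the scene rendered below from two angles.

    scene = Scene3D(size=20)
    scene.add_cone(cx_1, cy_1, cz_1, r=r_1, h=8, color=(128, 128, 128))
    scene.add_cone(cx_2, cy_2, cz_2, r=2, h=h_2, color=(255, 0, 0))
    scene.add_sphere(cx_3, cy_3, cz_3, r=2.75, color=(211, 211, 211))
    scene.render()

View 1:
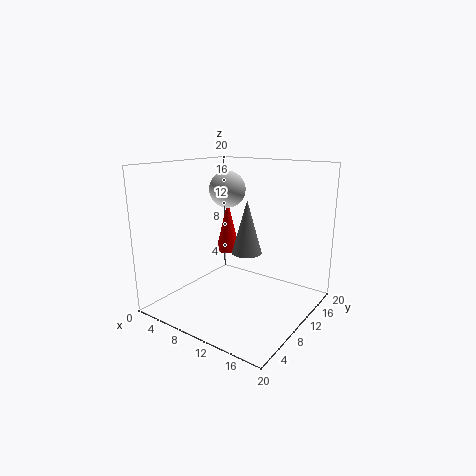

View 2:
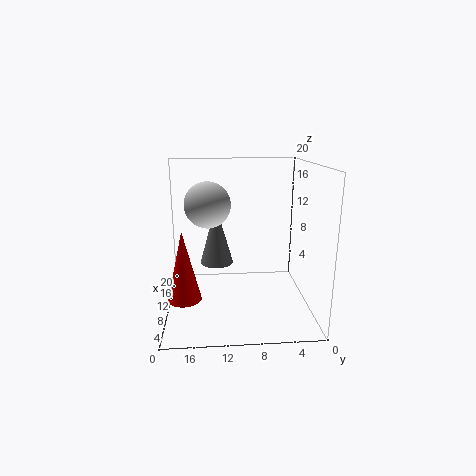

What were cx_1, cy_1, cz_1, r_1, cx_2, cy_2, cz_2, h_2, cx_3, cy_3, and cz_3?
cx_1 = 9.5
cy_1 = 13
cz_1 = 6.75
r_1 = 2.25
cx_2 = 3
cy_2 = 17
cz_2 = 4.75
h_2 = 8.5
cx_3 = 5.25
cy_3 = 14
cz_3 = 15.75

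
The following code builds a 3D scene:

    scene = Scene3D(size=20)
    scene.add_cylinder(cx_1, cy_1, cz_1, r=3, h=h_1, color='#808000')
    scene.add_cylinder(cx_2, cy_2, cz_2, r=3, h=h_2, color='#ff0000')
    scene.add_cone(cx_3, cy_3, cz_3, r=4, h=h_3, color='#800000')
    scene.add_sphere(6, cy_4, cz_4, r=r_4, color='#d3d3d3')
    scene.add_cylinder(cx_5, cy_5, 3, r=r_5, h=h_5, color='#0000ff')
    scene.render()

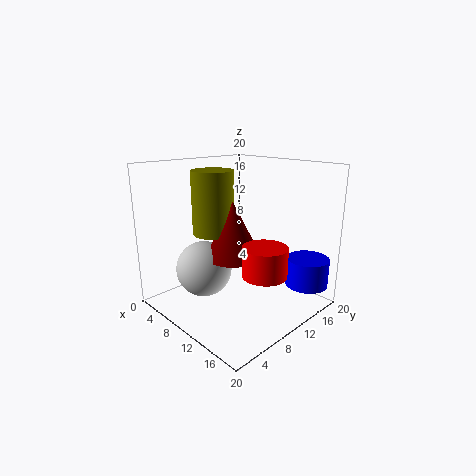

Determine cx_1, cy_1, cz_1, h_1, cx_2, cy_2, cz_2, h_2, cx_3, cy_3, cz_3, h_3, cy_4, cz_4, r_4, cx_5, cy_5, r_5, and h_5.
cx_1 = 6
cy_1 = 9
cz_1 = 10
h_1 = 9
cx_2 = 15
cy_2 = 10
cz_2 = 6
h_2 = 4
cx_3 = 9
cy_3 = 10
cz_3 = 7
h_3 = 8
cy_4 = 7
cz_4 = 5
r_4 = 4
cx_5 = 17
cy_5 = 17
r_5 = 3
h_5 = 4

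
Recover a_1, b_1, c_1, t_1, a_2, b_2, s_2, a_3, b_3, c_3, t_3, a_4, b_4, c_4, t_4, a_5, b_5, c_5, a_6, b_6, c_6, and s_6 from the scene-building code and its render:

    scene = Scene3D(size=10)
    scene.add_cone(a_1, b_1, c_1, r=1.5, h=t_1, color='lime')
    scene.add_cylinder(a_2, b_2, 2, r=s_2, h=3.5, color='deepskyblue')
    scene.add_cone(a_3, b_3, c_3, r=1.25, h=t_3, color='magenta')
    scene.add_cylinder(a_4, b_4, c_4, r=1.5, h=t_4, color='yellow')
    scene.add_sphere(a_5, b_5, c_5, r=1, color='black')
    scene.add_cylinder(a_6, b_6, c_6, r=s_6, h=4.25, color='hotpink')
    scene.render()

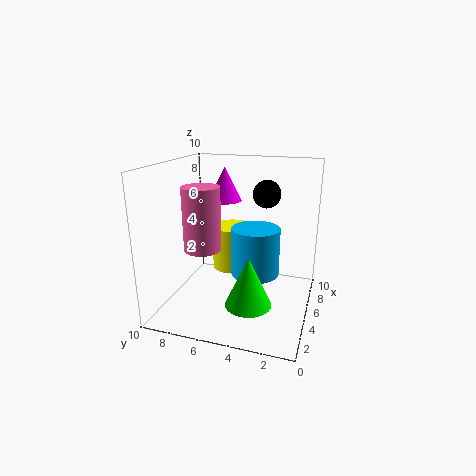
a_1 = 2.5, b_1 = 3.5, c_1 = 1.5, t_1 = 3.25, a_2 = 6, b_2 = 4, s_2 = 1.75, a_3 = 7.25, b_3 = 6.75, c_3 = 7, t_3 = 2.5, a_4 = 6.75, b_4 = 6, c_4 = 2, t_4 = 3.25, a_5 = 7, b_5 = 3.5, c_5 = 7.75, a_6 = 3.5, b_6 = 7, c_6 = 4.5, s_6 = 1.25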